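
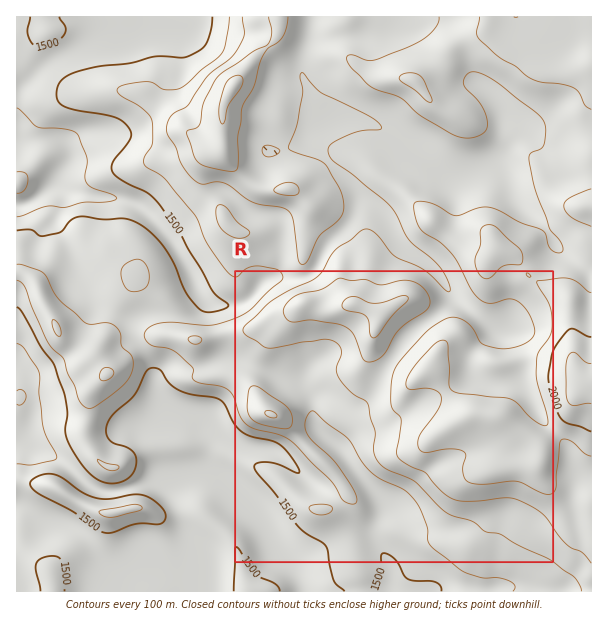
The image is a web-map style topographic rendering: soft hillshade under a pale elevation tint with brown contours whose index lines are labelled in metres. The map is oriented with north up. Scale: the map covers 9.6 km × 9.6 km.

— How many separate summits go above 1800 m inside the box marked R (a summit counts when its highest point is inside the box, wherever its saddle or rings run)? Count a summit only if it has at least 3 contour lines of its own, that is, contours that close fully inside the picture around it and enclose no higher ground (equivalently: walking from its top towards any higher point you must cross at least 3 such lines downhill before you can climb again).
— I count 0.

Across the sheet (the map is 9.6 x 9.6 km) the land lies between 1310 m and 2130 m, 1670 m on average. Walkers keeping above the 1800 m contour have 23.1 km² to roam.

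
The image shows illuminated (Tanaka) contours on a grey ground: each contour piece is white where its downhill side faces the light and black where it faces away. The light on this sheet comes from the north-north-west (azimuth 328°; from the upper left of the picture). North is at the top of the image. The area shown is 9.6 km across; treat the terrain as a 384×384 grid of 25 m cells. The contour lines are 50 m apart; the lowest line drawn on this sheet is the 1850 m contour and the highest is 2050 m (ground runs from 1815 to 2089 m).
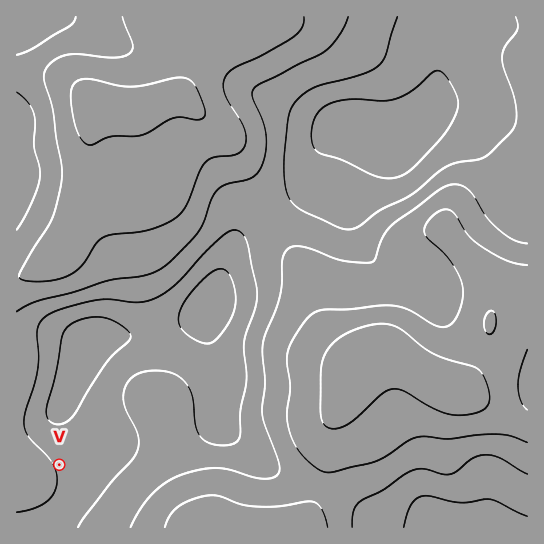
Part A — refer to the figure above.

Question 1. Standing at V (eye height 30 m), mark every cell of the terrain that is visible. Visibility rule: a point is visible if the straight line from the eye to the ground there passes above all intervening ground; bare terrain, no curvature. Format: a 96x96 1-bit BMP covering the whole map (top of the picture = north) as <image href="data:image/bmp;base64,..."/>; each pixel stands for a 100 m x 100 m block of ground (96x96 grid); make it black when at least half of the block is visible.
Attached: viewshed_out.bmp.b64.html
<image width="96" height="96" href="data:image/bmp;base64,Qk2+BAAAAAAAAD4AAAAoAAAAYAAAAGAAAAABAAEAAAAAAIAEAAATCwAAEwsAAAIAAAAAAAAA////AAAAAAAP////AAAAAAAAAAAH////gAAAAAAAAAAD////gAAAAAAAAAAD////wAAAAAAAAAAD////4AAAAAAAAAAH////8AAAAAAAAAAP////8AAAAAAAAAAf////+AAAAAAAAAA/////+AAAAAAAAAB/////+AADgAAAAAD/////+AAPwAAAAAD/////+AA/wAAAAAD////+AAB/wAAAAAD////8AAD/wAAAAAD////8AAH/gAAAAAD////4AAH/wAAAAAD////4AAP/wAAAAAD////4AAP/wAAAAAD////4AAf/wAAAAAD////wAAf/4AAAAAD////wAAf/4AAAAAD////wAA//8AAAAAD////gAA//8AAAAAD////gAAf/+AAAAAD////AAAf/+AAAAAD///+AAAf/+AAAAAD///8AAAf//AAAAAD///4AAAf//AAAAAD///gAAAf//AAAAAD///AAAAf//gAAAAD///AAAAf//gAAAAD//+AAAAf//gAAAAD//+AAAAf//gAAAAD///AAAAf//gAAAAD///gAAAf//AAAAAD///wAAAf/+AAAAAD///8AAAf/gAAAAAD///+AAAP/AAAAAAD////gAAP/AAAAAAD////wAAP+AAAAAAD////4AAH+AAAAAAD////8AAH8AAAAAAD////+AAH8AAAAAAD////+AAH8AAAAAAD/////AAH8AAAAAAD/////gAP8AAAAAAD/////wAP8AAAAAAA/////4Af4AAAAAAAP////8A/4AAAAAAAD/////B/4AAAAAAAA///////wAAAAAAAAD//////gAAAAAAAAA//////gAAAAAAAAA//////AAAAAAAAAA//////AAAAAAAAAA/////+AAAAAAAAAA///w/+AAAAAAAAAA///gf8AAAAAAAAAB///Af8AAAAAAAAAB///AP4AAAAAAAAAB//+AP4AAAAAAAAAB//+AP4AAAAAAAAAAAH8AP4AAAAAAAAAAAAAAPwAAAAAAAAAAAAAAPwAAAAAAAAAAAAAAPwAAAAAAAAAAAAAAfwAAAAAAAAAAAAAAfgAAAAAAAAAAAAAAfgAAAAAAAAAAAAAA/AAAAAAAAAAAAAAA+AAAAAAAAAAAAAAA8AAAAAAAAAAAAAAB4AAAAAAAAAAAAAABwAAAAAAAAAAAAAABgAAAAAAAAAAA/wAAAAAAAAAAAAAA/8AAAAAAAAAAAAAA/+AAAAAAAAAAAAAAYAAAAAAAAAAAAAAAAAAAAAAAAAAAAAAAAAAAAAAAAAAAAAAAAAAAAAAAAAAAAAAAAAAAAAAAAAAAAAAAAAAAAAAAAAAAAAAAAAAAAAAAAAAAAAAAAAAAAAAAAAAAAAAAAAAAAAAAAAAAAAAAAAAAAAAAAAAAAAAAAAAAAAAAAAAAAAAAAAAAAAAAAAAAAAAAAAAAAAAAAAAAAAAAAAAAAAAAAAAAAAAAAAAAAAAAAAAAAAAAAAAAAAAAAAAAAAAAAAAAAAAAAAAAAAAAAAAAAAAAAAAAAA="/>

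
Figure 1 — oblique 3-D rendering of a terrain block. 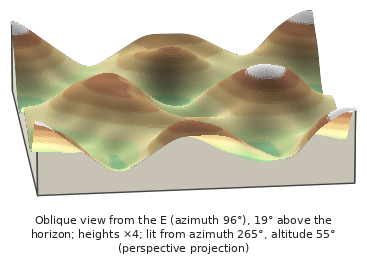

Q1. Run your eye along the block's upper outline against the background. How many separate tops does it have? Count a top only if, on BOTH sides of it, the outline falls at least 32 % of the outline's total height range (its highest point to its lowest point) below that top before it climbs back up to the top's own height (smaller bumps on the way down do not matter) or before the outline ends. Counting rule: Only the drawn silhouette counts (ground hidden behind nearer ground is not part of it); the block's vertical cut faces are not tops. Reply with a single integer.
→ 1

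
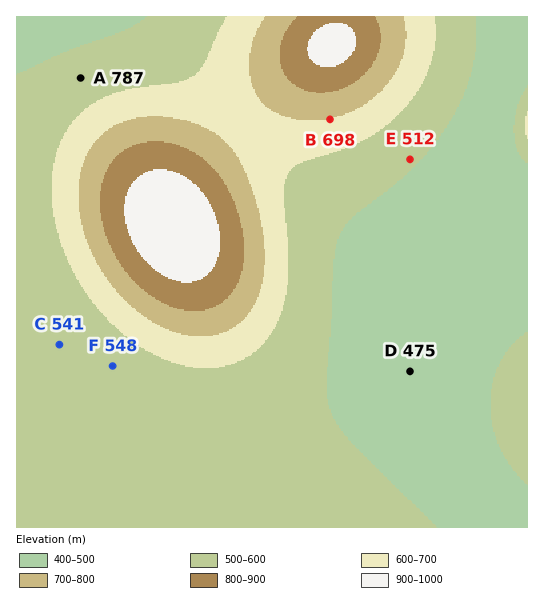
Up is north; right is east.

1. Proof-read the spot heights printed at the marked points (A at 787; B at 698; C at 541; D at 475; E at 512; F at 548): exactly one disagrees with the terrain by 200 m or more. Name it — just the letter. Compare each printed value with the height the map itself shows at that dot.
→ A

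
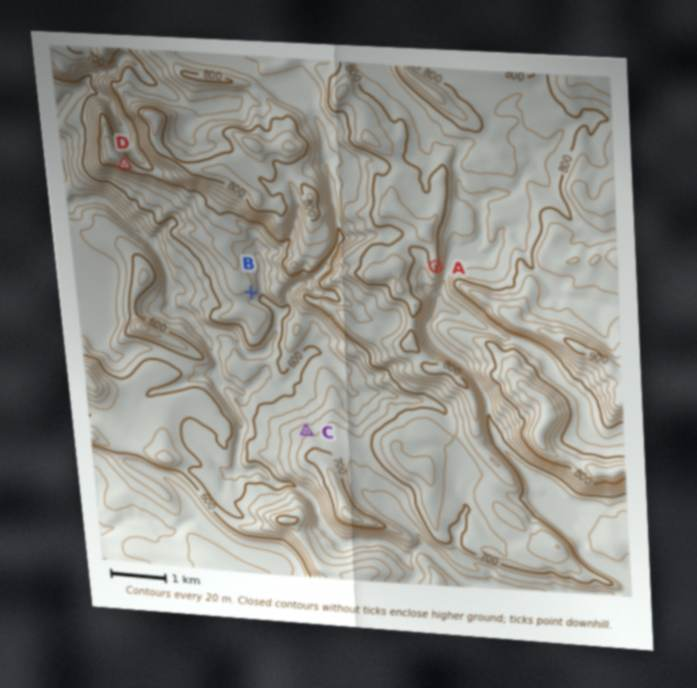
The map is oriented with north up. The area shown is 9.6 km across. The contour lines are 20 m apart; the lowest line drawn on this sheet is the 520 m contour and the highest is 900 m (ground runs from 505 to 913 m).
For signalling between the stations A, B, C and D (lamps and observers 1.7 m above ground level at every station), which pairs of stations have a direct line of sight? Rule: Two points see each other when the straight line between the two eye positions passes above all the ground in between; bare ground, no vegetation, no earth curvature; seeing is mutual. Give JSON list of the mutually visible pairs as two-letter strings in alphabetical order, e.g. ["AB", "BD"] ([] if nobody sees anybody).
["BC", "CD"]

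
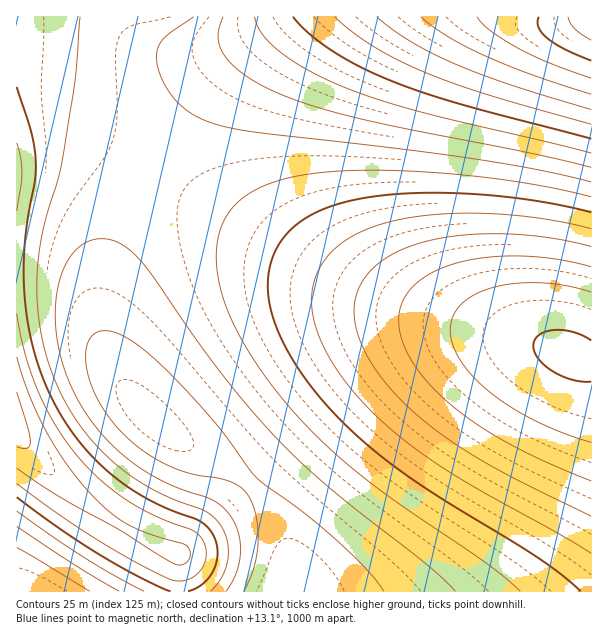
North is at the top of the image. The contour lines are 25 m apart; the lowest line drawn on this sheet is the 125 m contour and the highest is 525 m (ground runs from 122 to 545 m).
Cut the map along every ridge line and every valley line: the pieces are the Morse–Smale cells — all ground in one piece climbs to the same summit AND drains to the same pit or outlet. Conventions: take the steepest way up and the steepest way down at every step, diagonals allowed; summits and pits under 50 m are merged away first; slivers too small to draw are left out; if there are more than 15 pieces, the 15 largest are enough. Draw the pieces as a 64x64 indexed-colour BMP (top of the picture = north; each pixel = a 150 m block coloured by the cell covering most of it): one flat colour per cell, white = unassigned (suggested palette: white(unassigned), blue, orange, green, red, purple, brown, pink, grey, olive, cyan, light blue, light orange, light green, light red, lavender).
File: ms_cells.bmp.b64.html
<image width="64" height="64" href="data:image/bmp;base64,Qk12CAAAAAAAAHYAAAAoAAAAQAAAAEAAAAABAAQAAAAAAAAIAAATCwAAEwsAABAAAAAAAAAA////ALR3HwAOf/8ALKAsACgn1gC9Z5QAS1aMAMJ34wB/f38AIr28AM++FwDox64AeLv/AIrfmACWmP8A1bDFAAVVVVVVVVVVVTMzMzMzMxERERERERERERERERERERERVVVVVVVVVVVVMzMzMzMzERERERERERERERERERERERFVVVVVVVVVVVUzMzMzMzMREREREREREREREREREREREVVVVVVVVVVVVTMzMzMzMxERERERERERERERERERERERVVVVVVVVVVVTMzMzMzMzERERERERERERERERERERERFVVVVVVVVVUzMzMzMzMzMREREREREREREREREREREREVVVVVVVVVMzMzMzMzMzMxERERERERERERERERERERERVVVVVVVTMzMzMzMzMzMxERERERERERERERERERERERFVVVVVVTMzMzMzMzMzMzEREREREREREREREREREREREVVVVVUzMzMzMzMzMzMzERERERERERERERERERERERERVVVVUzMzMzMzMzMzMzERERERERERERERERERERERERFVVVUzMzMzMzMzMzMzEREREREREREREREREREREREREVVVUzMzMzMzMzMzMzERERERERERERERERERERERERERVVUzMzMzMzMzMzMzERERERERERERERERERERERERERFVUzMzMzMzMzMzMzEREREREREREREREREREREREREREVUzMzMzMzMzMzMxERERERERERERERERERERERERERERUzMzMzMzMzMzMREREREREREREREREREREREREREREREzMzMzMzMzMzERERERERERERERERERERERERERERERETMzMzMzMzMzERERERERERERERERERERERERERERERERMzMzMzMzMzEREREREREREREREREREREREREREREREREzMzMzMzMzERERERERERERERERERERERERERERERERETMzMzMzMzERERERERERERERERERERERERERERERERERMzMzMzMzEREREREREREREREREREREREREREREREREREzMzMzMzMRERERERERERERERERERERERERERERERERETMzMzMzMRERERERERERERERERERERERERERERERERERMzMzMzMxEREREREREREREREREREREREREREREREREREzMzMzMxERERERERERERERERERERERERERERERERESIjMzMzMzERERERERERERERERERERERERERERERERIiIiMzMzMzMREREREREREREREREREREREREREREREiIiIiIzMzMzMREREREREREREREREREREREREREREiIiIiIiIjMzMzMxEREREREREREREREREREREREREiIiIiIiIiIiMzMzMzERERERERERERERERERERERESIiIiIiIiIiIiIzMzMzMRERERERERERERERERERERIiIiIiIiIiIiIiIjMzMzMxERERERERERERERERERESIiIiIiIiIiIiIiIiMzMzMzMREREREREREREREREREiIiIiIiIiIiIiIiIiIzMzMzMxERERERERERERERERIiIiIiIiIiIiIiIiIiIjMzMzMzERERERERERERERESIiIiIiIiIiIiIiIiIiIiMzMzMzMREREREREREREREiIiIiIiIiIiIiIiIiIiIiIzMzMzMzERERERERERERIiIiIiIiIiIiIiIiIiIiIiIjMzMzMzMRERERERERESIiIiIiIiIiIiIiIiIiIiIiIiMzMzMzMxEREREREREiIiIiIiIiIiIiIiIiIiIiIiIiIzMzMzMzMREREREREiIiIiIiIiIiIiIiIiIiIiIiIiIjMzMzMzMxERERERIiIiIiIiIiIiIiIiIiIiIiIiIiIiMzMzMzMzMRERESIiIiIiIiIiIiIiIiIiIiIiIiIiIiIzMzMzMzMxERESIiIiIiIiIiIiIiIiIiIiIiIiIiIiIjMzMzMzMzMREiIiIiIiIiIiIiIiIiIiIiIiIiIiIiIiMzMzMzMzMxIiIiIiIiIiIiIiIiIiIiIiIiIiIiIiIiIzMzMzMzMzQiIiIiIiIiIiIiIiIiIiIiIiIiIiIiIiIjMzMzMzM0RCIiIiIiIiIiIiIiIiIiIiIiIiIiIiIiIiMzMzMzNEREQiIiIiIiIiIiIiIiIiIiIiIiIiIiIiIiJDMzM0REREREIiIiIiIiIiIiIiIiIiIiIiIiIiIiIiIkREREREREREQiIiIiIiIiIiIiIiIiIiIiIiIiIiIiIiREREREREREREIiIiIiIiIiIiIiIiIiIiIiIiIiIiIiJERERERERERERCIiIiIiIiIiIiIiIiIiIiIiIiIiIiIkREREREREREREQiIiIiIiIiIiIiIiIiIiIiIiIiIiIiRERERERERERERCIiIiIiIiIiIiIiIiIiIiIiIiIiIiJEREREREREREREQiIiIiIiIiIiIiIiIiIiIiIiIiIiIkREREREREREREREIiIiIiIiIiIiIiIiIiIiIiIiIiIiRERERERERERERERCIiIiIiIiIiIiIiIiIiIiIiIiIiJEREREREREREREREQiIiIiIiIiIiIiIiIiIiIiIiIiIkREREREREREREREREQiIiIiIiIiIiIiIiIiIiIiIiIiREREREREREREREREREIiIiIiIiIiIiIiIiIiIiIiIiJERERERERERERERERERCIiIiIiIiIiIiIiIiIiIiIiIkRERERERERERERERERERCIiIiIiIiIiIiIiIiIiIiIi"/>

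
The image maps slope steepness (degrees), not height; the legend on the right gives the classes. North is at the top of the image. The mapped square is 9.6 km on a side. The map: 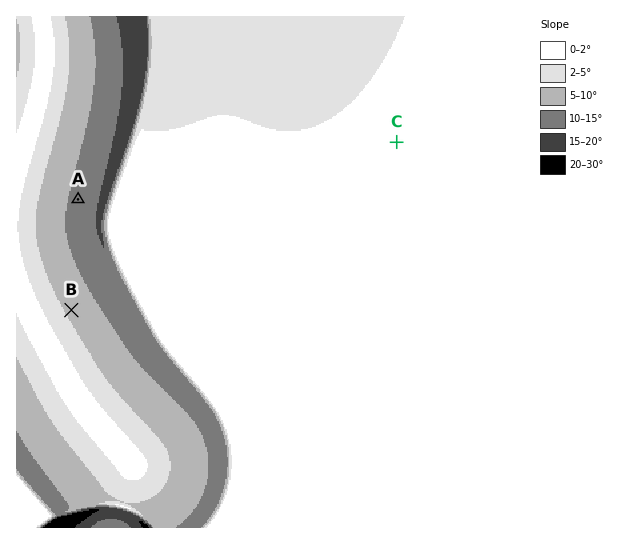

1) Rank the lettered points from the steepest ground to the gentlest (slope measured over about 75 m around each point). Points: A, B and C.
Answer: A B C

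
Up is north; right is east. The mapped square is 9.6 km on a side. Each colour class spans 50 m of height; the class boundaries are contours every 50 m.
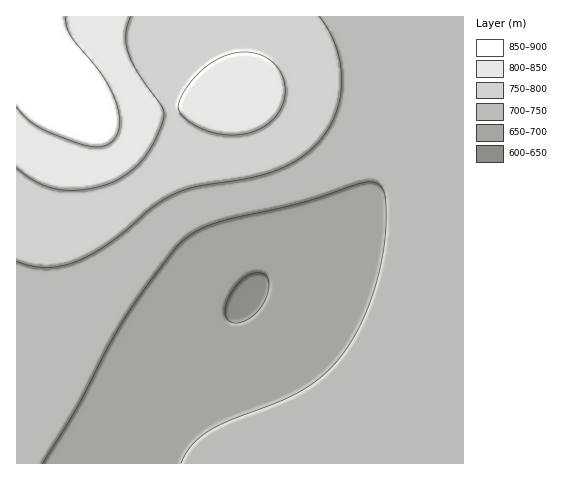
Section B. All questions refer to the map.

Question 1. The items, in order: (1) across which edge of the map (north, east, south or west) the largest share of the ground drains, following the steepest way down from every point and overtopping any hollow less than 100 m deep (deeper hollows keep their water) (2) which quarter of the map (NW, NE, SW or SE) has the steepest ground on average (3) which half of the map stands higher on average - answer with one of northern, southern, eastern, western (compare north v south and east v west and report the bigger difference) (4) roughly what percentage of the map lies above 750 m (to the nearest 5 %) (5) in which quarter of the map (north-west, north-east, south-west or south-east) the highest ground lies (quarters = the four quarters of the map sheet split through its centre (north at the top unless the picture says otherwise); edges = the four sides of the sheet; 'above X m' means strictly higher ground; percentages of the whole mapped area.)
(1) The largest share of the runoff leaves by the southern edge.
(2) Slopes are steepest in the north-west quarter.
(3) On average the northern half of the map is the higher ground.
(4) Ground above 750 m makes up about 30 % of the sheet.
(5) The highest ground is in the north-west quarter.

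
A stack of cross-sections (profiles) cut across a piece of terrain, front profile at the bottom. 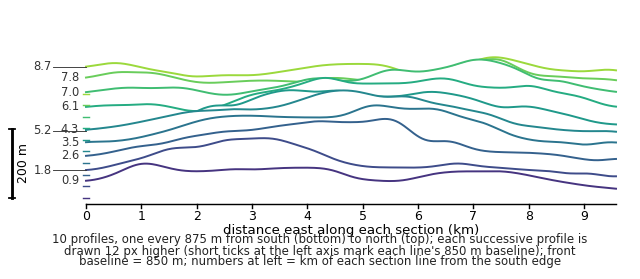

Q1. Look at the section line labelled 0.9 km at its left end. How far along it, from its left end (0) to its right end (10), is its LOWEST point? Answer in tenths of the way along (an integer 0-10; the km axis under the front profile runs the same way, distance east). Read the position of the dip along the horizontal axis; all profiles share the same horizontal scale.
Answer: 10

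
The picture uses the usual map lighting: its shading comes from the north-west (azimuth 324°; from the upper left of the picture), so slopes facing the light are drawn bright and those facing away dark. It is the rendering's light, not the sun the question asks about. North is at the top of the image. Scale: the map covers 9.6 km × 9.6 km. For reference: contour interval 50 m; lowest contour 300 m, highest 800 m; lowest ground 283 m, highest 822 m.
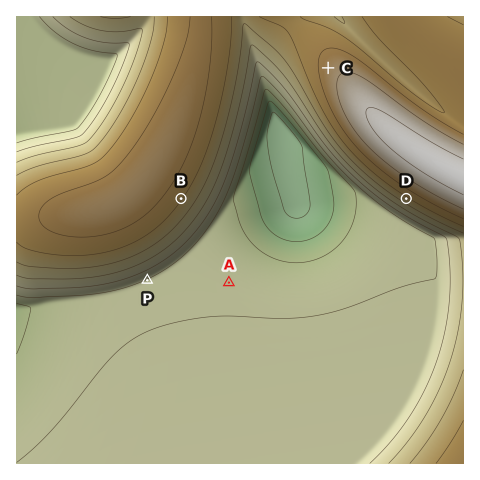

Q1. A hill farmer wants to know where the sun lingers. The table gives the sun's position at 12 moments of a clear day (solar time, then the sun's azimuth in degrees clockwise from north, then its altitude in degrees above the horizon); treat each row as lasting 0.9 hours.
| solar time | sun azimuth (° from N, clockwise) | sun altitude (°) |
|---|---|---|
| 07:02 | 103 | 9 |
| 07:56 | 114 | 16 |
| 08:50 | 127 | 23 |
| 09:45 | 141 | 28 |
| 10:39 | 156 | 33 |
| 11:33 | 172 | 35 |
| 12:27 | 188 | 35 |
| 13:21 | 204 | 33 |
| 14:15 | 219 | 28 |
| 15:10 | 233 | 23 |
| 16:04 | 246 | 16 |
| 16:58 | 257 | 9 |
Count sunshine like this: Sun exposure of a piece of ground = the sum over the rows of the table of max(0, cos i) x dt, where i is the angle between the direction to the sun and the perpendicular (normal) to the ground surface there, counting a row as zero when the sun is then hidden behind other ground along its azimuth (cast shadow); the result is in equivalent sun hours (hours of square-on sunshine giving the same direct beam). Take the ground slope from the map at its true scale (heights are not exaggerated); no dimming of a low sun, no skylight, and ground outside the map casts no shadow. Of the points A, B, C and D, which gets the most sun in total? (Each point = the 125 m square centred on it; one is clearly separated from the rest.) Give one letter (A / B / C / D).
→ D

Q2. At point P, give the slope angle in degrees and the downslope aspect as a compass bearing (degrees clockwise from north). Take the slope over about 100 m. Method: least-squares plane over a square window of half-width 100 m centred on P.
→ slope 7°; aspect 154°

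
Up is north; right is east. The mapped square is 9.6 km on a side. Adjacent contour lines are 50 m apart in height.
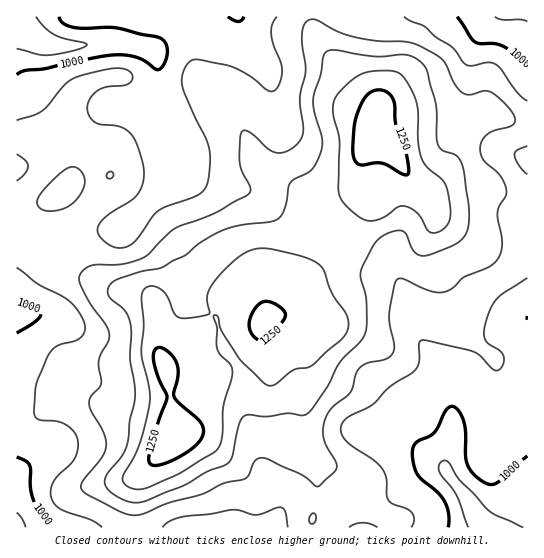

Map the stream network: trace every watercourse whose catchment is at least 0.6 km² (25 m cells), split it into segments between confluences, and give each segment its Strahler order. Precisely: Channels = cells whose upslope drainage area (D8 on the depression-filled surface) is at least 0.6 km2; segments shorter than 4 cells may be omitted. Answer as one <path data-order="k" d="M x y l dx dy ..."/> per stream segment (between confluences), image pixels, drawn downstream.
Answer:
<path data-order="1" d="M85 527l-68 0"/><path data-order="1" d="M179 527l50 0"/><path data-order="1" d="M355 527l7 0"/><path data-order="2" d="M282 506l-1 5-4 7-2 7-1 2-1 0"/><path data-order="1" d="M527 483l0 44"/><path data-order="3" d="M451 477l2 4 6 6 0 2 8 9 10 19 9 10 3 0"/><path data-order="2" d="M267 473l14 13 1 3 0 17"/><path data-order="1" d="M425 470l20 0 6 7"/><path data-order="2" d="M445 469l5 5"/><path data-order="3" d="M451 441l-1 8-1 1-2 8-1 1 0 10 4 4 0 1"/><path data-order="1" d="M79 435l-16 8-2 3-15 7-16 13-1 0-12 12 0 49"/><path data-order="2" d="M453 434l0 5-2 2"/><path data-order="1" d="M361 430l5 0 1 1 6 0 1 2 12 1 1 1 8 0 2 2 4 0 8 5 17 16 12 5 7 6"/><path data-order="1" d="M414 430l3 5 26 27 2 7"/><path data-order="1" d="M454 430l0 3-1 1"/><path data-order="1" d="M289 427l-22 23 0 23"/><path data-order="1" d="M453 390l0 44"/><path data-order="1" d="M99 385l-14-6-62-61-6 0"/><path data-order="1" d="M17 371l0-53"/><path data-order="1" d="M81 330l-6-3-8-6-13-6-28 0"/><path data-order="2" d="M410 323l5 11 26 25 8 14 0 6 1 2 0 30 1 2 0 28"/><path data-order="1" d="M218 322l0 5 1 2 0 5 2 1 1 10 9 12 0 1 6 5 4 8 0 4 1 2 0 28 1 1 0 4 10 23 1 9 1 1 0 6 3 6 0 4 4 8 5 6"/><path data-order="2" d="M26 315l-9 0 0 2"/><path data-order="1" d="M35 314l-8 0-1 1"/><path data-order="1" d="M505 311l12 2 1 1 7 0 2 1"/><path data-order="1" d="M527 306l0 9"/><path data-order="1" d="M182 290l0-5-1-2 0-25-40-40 0-8"/><path data-order="1" d="M74 239l12-5 21 0 2-1 6 0 2-2 2 0 22-21"/><path data-order="1" d="M323 231l-18 0-4-2-6-2-4-2-28-28-5-3-7-1-9-4-4 0-1-2-27 0-5-2-4-3-18-17 0-6-1-1 0-5-1-2"/><path data-order="1" d="M515 219l4 3 8 0 0 4"/><path data-order="2" d="M141 210l32-32 5-8 0-3 1-1 0-19"/><path data-order="1" d="M397 203l2 4 0 30-2 4 0 4-2 1 0 27 6 9 0 3 4 8 0 5 1 1 0 12 1 2 0 5 3 5"/><path data-order="1" d="M197 199l-16-16 0-32"/><path data-order="2" d="M181 151l0-2-2-2"/><path data-order="1" d="M510 151l3 0 10 6 4 0 0 2"/><path data-order="3" d="M179 147l-10-21-8-9-4-7 0-3-2-1 0-8"/><path data-order="1" d="M286 135l0-8-1-1 0-3"/><path data-order="1" d="M293 131l-8-8"/><path data-order="1" d="M455 129l3-11 1-1 0-4 4-10 0-4 2-1 0-25 1-2 0-4 3-5 0-3 12-24 17-18"/><path data-order="2" d="M285 123l-11-26-1-14-3-6-3-4-18-19-2-4"/><path data-order="1" d="M106 114l5-5 34 0 9-8 1-3"/><path data-order="3" d="M155 98l0-5 2-2 0-34-7-8-8-2-1-1-4 0-2-1-5 0-1-2-7 0-1-1-20 0-2 1-9 0-1 2-35 1-1-1-4 0-10-4-12-8-10-6"/><path data-order="1" d="M17 74l0-47"/><path data-order="1" d="M263 66l-16-16"/><path data-order="1" d="M527 58l0-41"/><path data-order="2" d="M247 50l-2-5 0-6-2-1-1-12-3-5 0-3-2-1"/><path data-order="1" d="M354 17l144 0"/><path data-order="2" d="M498 17l9 0"/>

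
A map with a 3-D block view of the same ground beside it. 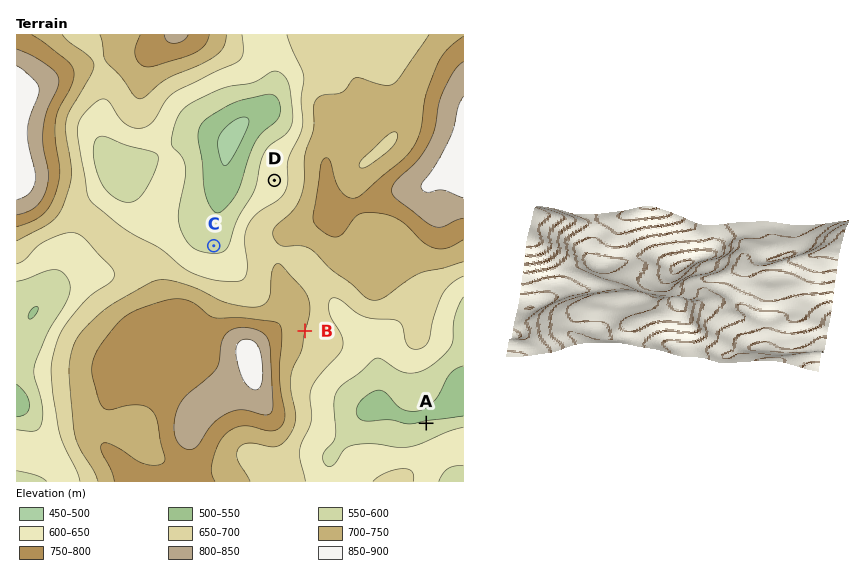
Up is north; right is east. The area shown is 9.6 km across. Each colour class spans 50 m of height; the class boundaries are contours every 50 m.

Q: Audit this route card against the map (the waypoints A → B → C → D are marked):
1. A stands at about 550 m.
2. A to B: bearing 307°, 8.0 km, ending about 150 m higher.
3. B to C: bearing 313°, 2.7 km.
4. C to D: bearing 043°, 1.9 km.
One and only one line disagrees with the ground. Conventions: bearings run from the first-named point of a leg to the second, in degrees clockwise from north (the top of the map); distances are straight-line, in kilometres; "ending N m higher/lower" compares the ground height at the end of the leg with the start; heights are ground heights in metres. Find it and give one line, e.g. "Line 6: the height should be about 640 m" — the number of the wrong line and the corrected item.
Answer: Line 2: the distance should be 3.3 km.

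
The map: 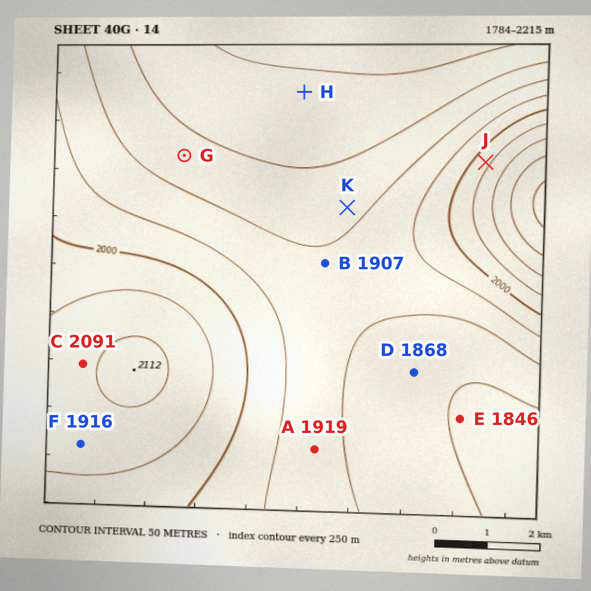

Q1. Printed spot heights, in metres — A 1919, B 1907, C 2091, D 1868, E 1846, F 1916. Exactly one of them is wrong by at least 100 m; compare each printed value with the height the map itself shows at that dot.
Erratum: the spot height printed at F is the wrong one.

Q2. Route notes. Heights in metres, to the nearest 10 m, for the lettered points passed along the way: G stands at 1870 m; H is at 1810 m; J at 2040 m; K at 1890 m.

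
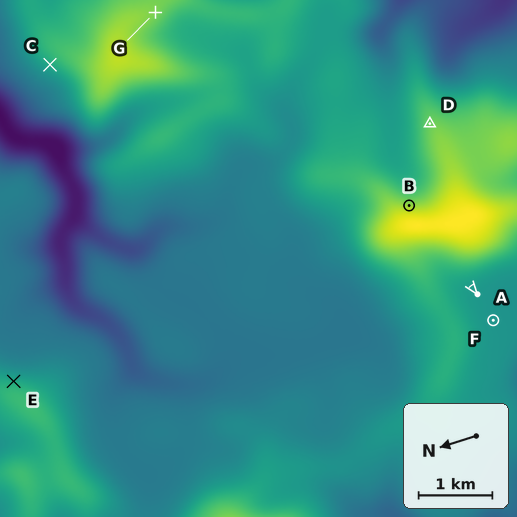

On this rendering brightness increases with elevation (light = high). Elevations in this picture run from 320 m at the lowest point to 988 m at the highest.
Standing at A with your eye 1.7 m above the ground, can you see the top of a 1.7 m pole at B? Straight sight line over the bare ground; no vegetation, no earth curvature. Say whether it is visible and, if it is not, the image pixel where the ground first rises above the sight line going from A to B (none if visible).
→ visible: false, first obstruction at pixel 463 276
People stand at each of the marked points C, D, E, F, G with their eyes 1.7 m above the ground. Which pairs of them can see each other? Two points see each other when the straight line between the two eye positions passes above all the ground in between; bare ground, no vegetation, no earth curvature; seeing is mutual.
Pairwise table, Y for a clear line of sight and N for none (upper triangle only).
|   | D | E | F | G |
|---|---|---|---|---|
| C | N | Y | N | N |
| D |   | Y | N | Y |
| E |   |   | N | N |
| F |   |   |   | N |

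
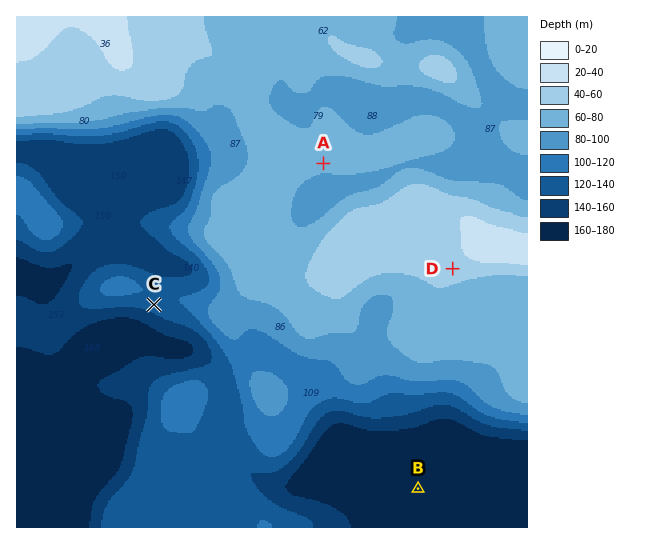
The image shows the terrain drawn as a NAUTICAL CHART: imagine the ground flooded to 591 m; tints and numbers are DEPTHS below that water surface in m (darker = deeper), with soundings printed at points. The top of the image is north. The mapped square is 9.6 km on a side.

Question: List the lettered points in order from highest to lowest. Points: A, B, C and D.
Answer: D A C B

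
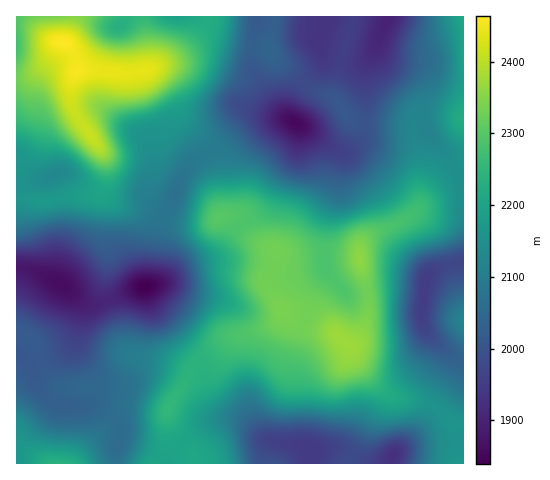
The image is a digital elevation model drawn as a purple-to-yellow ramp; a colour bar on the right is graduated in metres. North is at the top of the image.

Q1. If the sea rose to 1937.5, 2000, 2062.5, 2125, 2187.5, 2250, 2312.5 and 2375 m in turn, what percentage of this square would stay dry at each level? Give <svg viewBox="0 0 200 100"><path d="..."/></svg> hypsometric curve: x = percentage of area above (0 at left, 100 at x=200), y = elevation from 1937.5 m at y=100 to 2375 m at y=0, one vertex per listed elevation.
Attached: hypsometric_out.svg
<svg viewBox="0 0 200 100"><path d="M186 100l-26-14-28-15-29-14-30-14-25-14-22-15-17-14"/></svg>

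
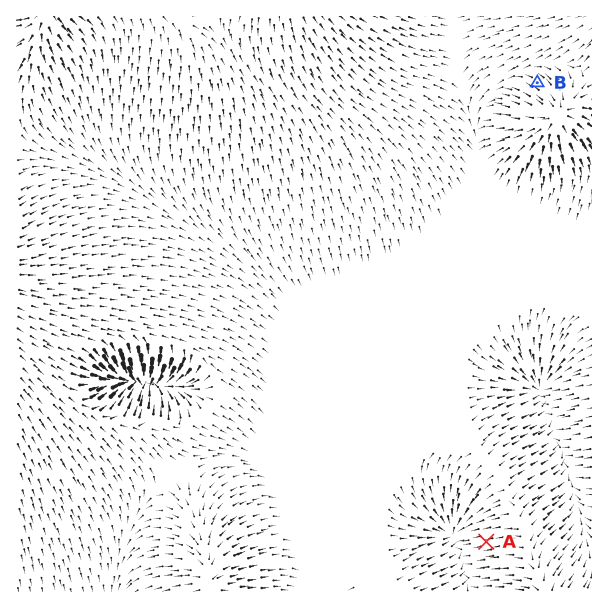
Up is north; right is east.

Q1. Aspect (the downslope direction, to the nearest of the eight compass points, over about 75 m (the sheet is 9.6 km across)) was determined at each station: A W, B NW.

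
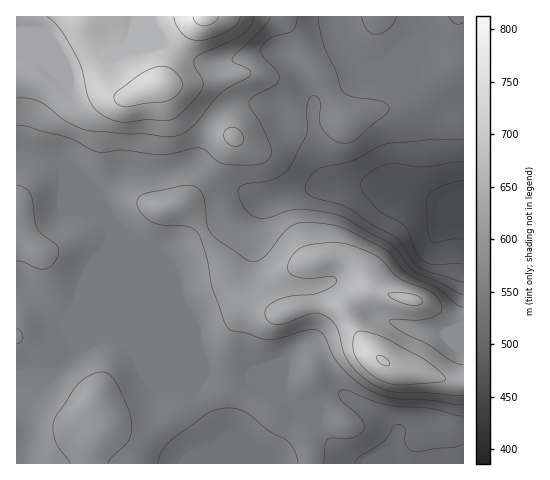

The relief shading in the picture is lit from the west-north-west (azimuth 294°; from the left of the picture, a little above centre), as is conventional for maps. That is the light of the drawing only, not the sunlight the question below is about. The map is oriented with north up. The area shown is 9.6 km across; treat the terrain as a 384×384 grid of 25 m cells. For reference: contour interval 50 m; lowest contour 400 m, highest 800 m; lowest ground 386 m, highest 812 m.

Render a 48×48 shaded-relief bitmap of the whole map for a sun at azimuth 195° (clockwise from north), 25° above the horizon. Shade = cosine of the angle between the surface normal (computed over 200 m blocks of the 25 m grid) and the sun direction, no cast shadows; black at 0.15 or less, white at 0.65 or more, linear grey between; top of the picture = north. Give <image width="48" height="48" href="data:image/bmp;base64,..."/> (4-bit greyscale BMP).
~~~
<image width="48" height="48" href="data:image/bmp;base64,Qk32BAAAAAAAAHYAAAAoAAAAMAAAADAAAAABAAQAAAAAAIAEAAATCwAAEwsAABAAAAAAAAAAAAAAABEREQAiIiIAMzMzAERERABVVVUAZmZmAHd3dwCIiIgAmZmZAKqqqgC7u7sAzMzMAN3d3QDu7u4A////AImZmZmZmZiImYiIiIiJmZiImaqYiZmZmZmZmZmZmZiJmZiIiIiZqZiImqqZmZmZmZmZmZmZmYiJmZmYiImqqYiJq7qZmIiZmZmZmZmZmIiImZmZmZqqmIiJqpmIiYmZqpmYiJmYiHeIiZmZmaqpiIiJiHeJqqqru4iIeImId3d4iImZqqmYiIiId2ebzczd3Yh3d4iId3d4iIiZmZiIiImYd4re////7nd3d3d3dneIiIiJmIiIiJmYib7////+7YiIh3ZmZneIiIiIiIiIiZmZrO//7t3LqoiIh2ZmZniIiIiIiIiIiJmZvf/tuqmXZpmZiHZmZ3iIiIiJmZmYiZmaze26h3ZlRKmYiId2d4iIiIiZmZqqmZiazMqHZVRERZmIiIiHeIiIiIiZmqq7upmau5dlRERFZ4h3iIiIiIiIiIiZmqu8y7qquoZDNFZniHd3iIiIiIiIiIiZmqu8zMu7uXVFZ4mZmGd4iIiIiIiIiImZmqqqq7vMuXZ4mru6l3eIiIiIiIiIiJmpmZmIiJqqmIirvMuoZXiZmIiIiIiIiJmpmYiHd3iId4qqqYdUM4mZmIiIiIiIiJmZmId4d3h3d4mYdTEAEpqqmIiIiIiIiJmZiHd4iZmYiIh2QgAAE6qqmYiIiIiIiZmZiHd4iaqqmYdlMQABNKqpmZiIiIiIiZmYh3d3iJmZmHZUIQEkVamYiJmIiIiImZmYd3d3d3d3d2UyESRWZph3d4iIiIiZqZmHd3d3d2ZmZUIQEkZ2Zod2Z3iIiJqrqqmHd3d3d2ZVQyABJGd3d4d2Z3eIiau7u6mHd3ZmZlVEMhEjRWd4iIh3d4iIiau7uqiHd2ZVVUMyIiNFZneIiId3iIiImamYiYh3dmZ2ZUMzM0Vmd3eIiHd4iIiImYdmZnd3d3iYdlVVVWZ3d3iZiGd4iIiJiHZVVWZ4iJqqmId3d3eIiJmqmWZ4iIiZmId3ZmeJmru7qZmZmZmZmqqqu2d4iJmqmZmZmIiau8u6qZmqqqqqq7u7u4iImaqqqqqqqpmrvLupmZqqu7u7u7u7u5mZqru7u7u7u7qru6mIiJmqu7u7u7qqu6qrvMy7vMu8y7uqqYd3eImaqqqruqqqqqq7zMy8zczMy7qph3ZmeIiZqZqqqqqqqqqrzLu83dzMu6qYdmZneIiZmImaqqmZmaq7uqq8zMzLuqqYdmZ3iIiIh3iJmZmZmLu7qZq7qqu7uqqZiIiJmYiId3eIiIiZmLu6mZqpiJmqqZmaqqqqqYiYh3d4iIiJmaqpiJmYd3iIiIiJmqqqmImYiIiIiIiJmZmIiJmId3d3ZmZ3iZmId4mYiIiIiIiJmYiIiJmId3ZmZmd4h3ZlZ4mHiIiIiIiIiYiIiamIiHd2Z4mqmHZmeJiHiIiIiIiIiIiImqmYiIiHiazMu6mImph3iImZiIiIiIiImqmZmIiImrzczLqruph4iJmZmIiIiJmZqqmZmIiJq7zMu7qrqYd4iJmZmIiImZmqqqmZiIiJqru7uqmqqYd4iJmZiIiJmQ=="/>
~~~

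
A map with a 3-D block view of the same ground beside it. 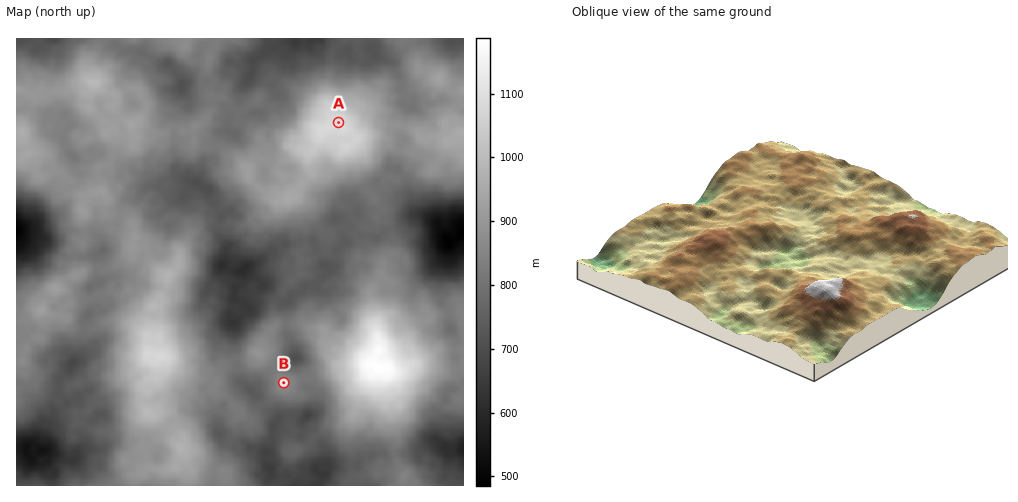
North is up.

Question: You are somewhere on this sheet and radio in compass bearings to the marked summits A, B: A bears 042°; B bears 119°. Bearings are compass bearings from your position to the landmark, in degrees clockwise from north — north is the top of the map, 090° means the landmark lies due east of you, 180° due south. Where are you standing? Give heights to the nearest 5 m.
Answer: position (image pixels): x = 164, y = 316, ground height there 965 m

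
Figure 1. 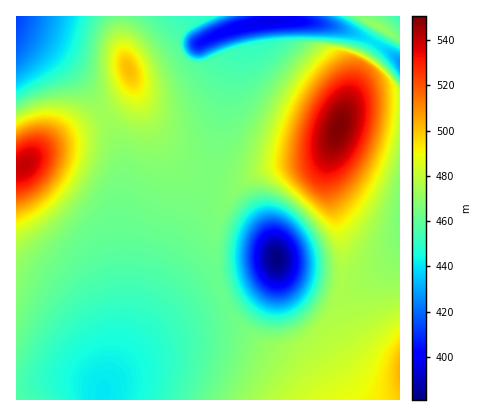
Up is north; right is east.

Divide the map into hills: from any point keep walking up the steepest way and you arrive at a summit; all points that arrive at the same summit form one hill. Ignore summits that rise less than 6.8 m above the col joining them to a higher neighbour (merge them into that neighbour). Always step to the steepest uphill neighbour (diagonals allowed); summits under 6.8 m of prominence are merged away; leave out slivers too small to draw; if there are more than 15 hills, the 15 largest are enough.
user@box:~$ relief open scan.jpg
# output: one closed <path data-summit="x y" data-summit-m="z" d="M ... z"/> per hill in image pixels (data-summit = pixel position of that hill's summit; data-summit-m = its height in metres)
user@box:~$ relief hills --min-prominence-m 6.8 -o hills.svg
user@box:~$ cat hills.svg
<path data-summit="338 128" data-summit-m="551" d="M304 21l-40 1-31 8 5 22-21 88-13 44-65 142-29 53 38-41 26-20 28-17 56-23 10-6 8-12 6 8 16 9 28 9 20 3 24-12 30-25 0-192-20-14-28-14-22-7z"/><path data-summit="24 164" data-summit-m="541" d="M16 33l0 355 8 1 30-8 24 0 18 5 6 5 14-33 6-38 0-26-4-40 0-36 5-34-2-30-12-32-30-44-27-26z"/><path data-summit="128 70" data-summit-m="502" d="M278 16l-262 0 0 16 40 23 31 33 22 34 11 28 3 16 0 18-5 34 0 36 4 40 0 26-4 30-10 30 31-54 65-142 13-44 21-88-5-22 23-7 22-2z"/><path data-summit="400 370" data-summit-m="503" d="M400 252l-30 25-24 12-20-3-28-9-16-9-6-8-1 4-17 14-64 27-32 22-50 49-9 14-1 10 298 0z"/><path data-summit="378 26" data-summit-m="471" d="M400 16l-120 0-1 4 33 2 28 6 36 15 24 17z"/>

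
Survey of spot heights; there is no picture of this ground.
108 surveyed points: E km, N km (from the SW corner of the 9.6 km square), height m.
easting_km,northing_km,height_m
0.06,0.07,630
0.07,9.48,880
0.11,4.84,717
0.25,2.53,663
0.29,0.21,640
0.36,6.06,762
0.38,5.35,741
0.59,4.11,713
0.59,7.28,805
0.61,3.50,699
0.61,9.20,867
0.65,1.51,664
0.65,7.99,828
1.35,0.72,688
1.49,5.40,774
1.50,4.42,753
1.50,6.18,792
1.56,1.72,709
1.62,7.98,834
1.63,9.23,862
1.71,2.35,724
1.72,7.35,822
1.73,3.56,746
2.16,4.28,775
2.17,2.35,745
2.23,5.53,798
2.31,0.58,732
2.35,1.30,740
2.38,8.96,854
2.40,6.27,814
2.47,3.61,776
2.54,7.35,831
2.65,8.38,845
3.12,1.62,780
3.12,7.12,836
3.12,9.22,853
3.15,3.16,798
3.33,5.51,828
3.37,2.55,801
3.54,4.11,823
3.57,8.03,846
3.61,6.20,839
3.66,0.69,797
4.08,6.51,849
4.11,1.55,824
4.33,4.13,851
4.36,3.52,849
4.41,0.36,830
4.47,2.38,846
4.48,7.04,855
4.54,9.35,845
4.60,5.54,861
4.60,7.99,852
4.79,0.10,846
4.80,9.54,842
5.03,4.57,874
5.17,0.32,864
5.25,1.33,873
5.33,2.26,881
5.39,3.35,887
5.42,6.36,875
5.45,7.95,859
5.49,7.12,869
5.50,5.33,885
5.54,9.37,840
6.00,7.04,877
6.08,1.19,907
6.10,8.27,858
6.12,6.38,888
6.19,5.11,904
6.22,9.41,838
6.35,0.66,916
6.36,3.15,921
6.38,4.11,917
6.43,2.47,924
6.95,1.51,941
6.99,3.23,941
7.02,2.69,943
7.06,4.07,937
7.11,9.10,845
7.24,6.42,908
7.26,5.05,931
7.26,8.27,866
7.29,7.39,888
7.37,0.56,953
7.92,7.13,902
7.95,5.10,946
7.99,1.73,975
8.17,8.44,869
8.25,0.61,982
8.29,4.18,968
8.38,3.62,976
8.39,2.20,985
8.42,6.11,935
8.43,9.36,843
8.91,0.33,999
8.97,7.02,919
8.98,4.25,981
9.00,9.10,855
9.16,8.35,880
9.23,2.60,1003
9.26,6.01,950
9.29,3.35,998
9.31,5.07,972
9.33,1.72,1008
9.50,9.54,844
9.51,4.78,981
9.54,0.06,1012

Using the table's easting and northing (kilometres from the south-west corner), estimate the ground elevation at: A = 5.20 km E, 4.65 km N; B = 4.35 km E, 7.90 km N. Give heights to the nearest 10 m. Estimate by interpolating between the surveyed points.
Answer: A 880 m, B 850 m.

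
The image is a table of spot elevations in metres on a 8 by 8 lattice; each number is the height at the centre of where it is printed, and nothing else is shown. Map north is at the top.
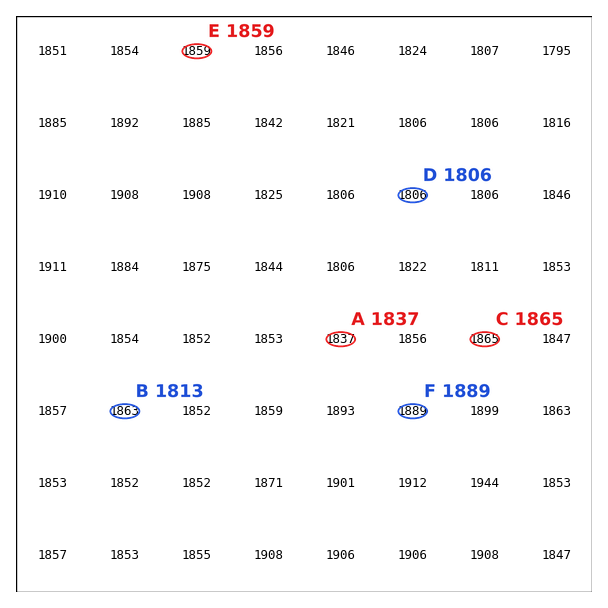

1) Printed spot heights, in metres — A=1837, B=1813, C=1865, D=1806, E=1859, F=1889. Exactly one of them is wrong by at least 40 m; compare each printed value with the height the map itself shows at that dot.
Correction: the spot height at B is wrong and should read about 1863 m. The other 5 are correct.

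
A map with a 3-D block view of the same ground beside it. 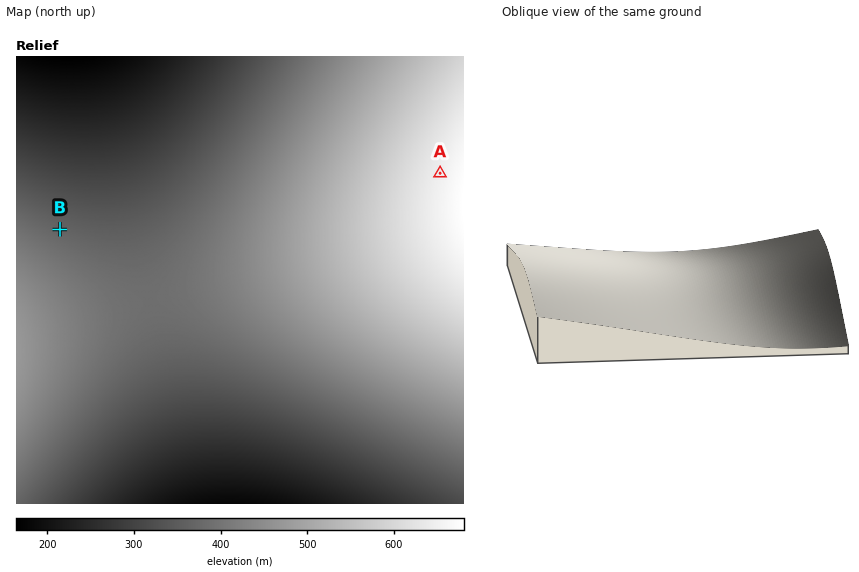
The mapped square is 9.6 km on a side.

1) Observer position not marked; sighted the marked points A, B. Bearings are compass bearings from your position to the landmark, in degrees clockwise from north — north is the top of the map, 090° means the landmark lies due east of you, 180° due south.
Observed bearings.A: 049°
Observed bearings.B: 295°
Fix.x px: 265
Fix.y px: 325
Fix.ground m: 430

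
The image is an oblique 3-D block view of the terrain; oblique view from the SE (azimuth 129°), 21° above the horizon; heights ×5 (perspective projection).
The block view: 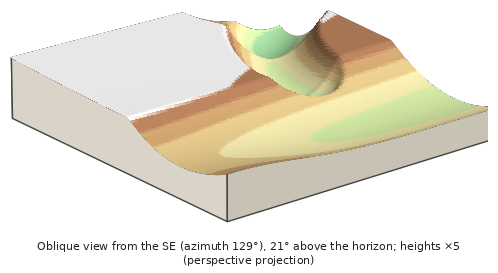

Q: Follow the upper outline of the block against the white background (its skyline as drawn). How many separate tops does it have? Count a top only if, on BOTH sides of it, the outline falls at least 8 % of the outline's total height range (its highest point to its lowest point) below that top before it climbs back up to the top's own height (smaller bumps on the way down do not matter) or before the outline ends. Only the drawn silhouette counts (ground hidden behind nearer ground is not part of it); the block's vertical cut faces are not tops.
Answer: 2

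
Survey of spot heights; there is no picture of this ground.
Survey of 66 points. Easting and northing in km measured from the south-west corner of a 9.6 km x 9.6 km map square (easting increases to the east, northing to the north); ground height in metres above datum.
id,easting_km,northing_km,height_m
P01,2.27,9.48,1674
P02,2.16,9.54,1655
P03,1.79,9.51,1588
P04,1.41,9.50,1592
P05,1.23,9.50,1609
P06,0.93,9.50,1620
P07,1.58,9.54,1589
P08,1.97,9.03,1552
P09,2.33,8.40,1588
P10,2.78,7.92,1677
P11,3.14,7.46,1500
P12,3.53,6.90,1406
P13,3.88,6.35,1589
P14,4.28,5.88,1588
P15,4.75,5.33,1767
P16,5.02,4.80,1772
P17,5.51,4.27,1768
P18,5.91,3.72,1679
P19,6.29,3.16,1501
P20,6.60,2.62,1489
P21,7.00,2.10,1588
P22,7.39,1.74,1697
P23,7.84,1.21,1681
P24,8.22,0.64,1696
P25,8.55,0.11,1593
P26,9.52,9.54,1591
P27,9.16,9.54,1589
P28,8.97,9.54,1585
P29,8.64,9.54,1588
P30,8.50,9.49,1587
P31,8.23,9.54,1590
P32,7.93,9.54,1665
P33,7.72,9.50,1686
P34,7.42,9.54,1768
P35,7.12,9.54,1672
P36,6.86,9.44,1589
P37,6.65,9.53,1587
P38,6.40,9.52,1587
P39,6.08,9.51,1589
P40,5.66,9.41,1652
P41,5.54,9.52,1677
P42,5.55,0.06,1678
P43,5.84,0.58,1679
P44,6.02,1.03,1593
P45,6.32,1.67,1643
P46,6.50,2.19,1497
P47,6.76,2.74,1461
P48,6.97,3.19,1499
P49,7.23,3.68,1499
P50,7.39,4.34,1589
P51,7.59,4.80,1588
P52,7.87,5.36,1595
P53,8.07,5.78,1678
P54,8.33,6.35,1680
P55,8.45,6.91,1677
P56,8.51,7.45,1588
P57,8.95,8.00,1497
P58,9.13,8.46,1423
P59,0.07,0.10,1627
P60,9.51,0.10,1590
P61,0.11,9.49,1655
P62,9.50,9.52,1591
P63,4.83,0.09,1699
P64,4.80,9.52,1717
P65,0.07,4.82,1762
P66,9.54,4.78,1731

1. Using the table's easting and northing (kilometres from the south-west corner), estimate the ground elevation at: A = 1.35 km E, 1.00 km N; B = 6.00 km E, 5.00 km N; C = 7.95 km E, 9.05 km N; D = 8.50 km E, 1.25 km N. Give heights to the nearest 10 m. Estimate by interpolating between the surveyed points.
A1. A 1590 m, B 1770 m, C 1590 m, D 1730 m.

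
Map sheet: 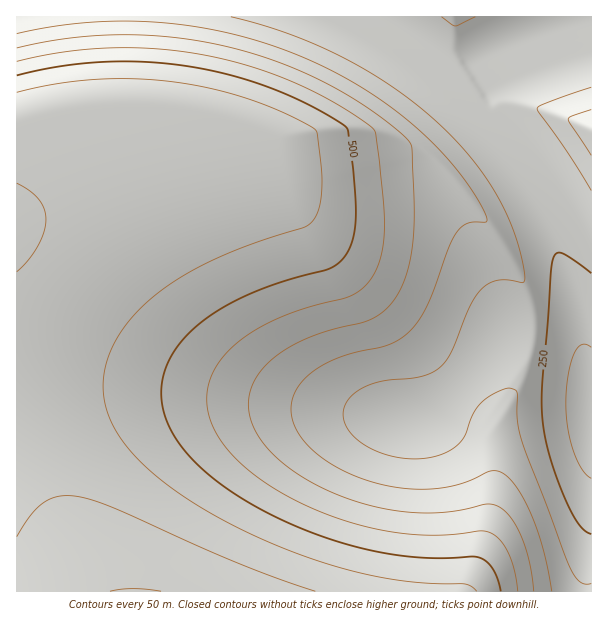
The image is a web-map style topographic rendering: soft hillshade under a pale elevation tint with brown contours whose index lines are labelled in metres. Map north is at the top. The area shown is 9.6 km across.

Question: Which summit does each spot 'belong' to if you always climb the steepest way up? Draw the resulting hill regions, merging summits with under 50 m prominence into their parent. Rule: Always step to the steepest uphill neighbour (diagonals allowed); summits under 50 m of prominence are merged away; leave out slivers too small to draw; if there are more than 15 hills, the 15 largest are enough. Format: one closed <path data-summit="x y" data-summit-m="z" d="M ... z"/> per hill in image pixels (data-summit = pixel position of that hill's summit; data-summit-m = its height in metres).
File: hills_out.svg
<path data-summit="135 591" data-summit-m="651" d="M387 16l-371 1 1 575 575-1 0-195-4-18-2-19-12-57-14-42-26-59-23-37 6-33-23-29-21-40-21 0-29-22z"/><path data-summit="591 129" data-summit-m="396" d="M591 19l-72 23-45 21 20 39 23 29-6 33 23 37 26 59 18 60 13 76z"/><path data-summit="455 17" data-summit-m="318" d="M587 16l-199 1 35 23 29 22 22 0 45-20 63-20 6-4z"/>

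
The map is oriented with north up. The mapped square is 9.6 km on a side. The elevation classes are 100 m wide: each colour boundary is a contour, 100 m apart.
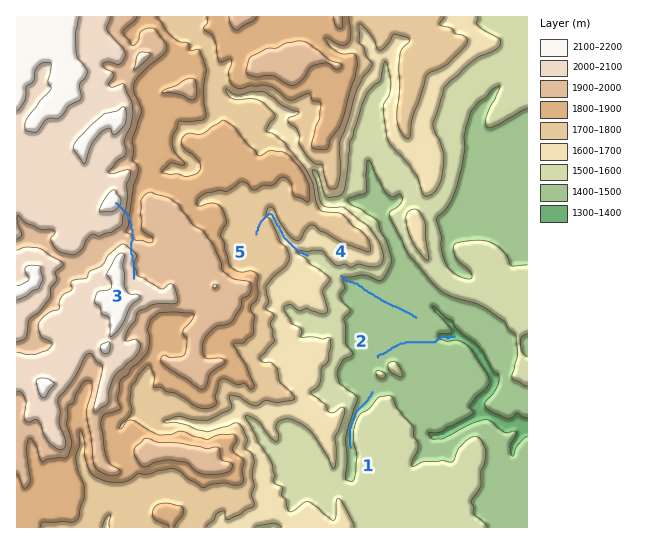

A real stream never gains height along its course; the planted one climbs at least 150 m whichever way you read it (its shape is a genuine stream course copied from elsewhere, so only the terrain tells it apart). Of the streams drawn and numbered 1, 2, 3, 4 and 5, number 3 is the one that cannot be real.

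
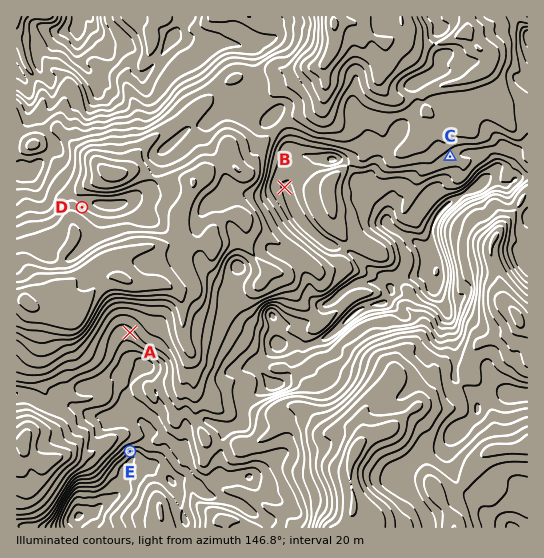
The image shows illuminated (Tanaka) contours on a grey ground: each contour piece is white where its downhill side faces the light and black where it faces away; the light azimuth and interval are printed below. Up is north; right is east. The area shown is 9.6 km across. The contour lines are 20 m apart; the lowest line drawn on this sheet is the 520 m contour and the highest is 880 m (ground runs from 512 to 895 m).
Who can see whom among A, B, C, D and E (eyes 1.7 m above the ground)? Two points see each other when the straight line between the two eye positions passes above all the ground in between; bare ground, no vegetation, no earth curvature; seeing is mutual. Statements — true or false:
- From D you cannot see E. false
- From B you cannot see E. false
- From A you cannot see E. true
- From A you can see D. true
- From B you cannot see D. true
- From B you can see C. false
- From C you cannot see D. true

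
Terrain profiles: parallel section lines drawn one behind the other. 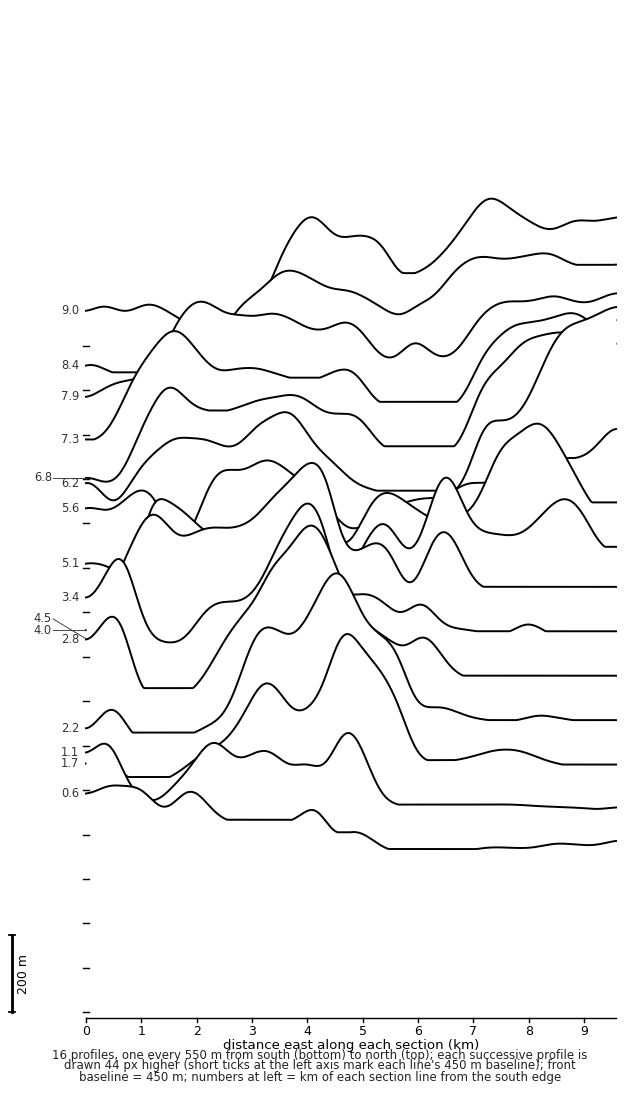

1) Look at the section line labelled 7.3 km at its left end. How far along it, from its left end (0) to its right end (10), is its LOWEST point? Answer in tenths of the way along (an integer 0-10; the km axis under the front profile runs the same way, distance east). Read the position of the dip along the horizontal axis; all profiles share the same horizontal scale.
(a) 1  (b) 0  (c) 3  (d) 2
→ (b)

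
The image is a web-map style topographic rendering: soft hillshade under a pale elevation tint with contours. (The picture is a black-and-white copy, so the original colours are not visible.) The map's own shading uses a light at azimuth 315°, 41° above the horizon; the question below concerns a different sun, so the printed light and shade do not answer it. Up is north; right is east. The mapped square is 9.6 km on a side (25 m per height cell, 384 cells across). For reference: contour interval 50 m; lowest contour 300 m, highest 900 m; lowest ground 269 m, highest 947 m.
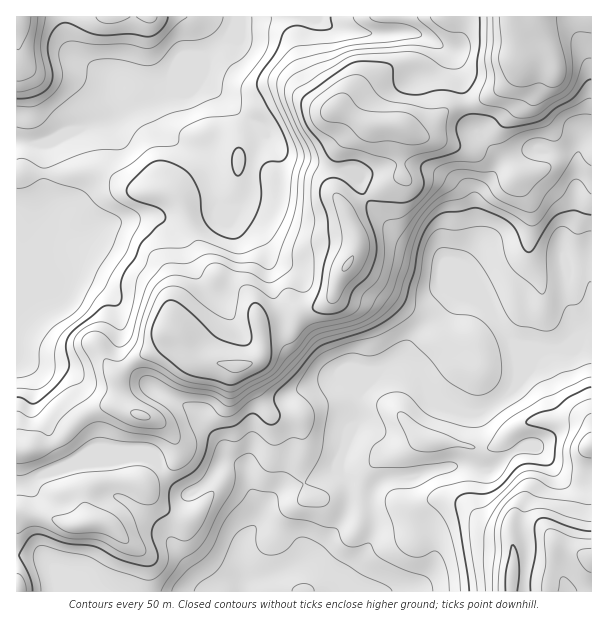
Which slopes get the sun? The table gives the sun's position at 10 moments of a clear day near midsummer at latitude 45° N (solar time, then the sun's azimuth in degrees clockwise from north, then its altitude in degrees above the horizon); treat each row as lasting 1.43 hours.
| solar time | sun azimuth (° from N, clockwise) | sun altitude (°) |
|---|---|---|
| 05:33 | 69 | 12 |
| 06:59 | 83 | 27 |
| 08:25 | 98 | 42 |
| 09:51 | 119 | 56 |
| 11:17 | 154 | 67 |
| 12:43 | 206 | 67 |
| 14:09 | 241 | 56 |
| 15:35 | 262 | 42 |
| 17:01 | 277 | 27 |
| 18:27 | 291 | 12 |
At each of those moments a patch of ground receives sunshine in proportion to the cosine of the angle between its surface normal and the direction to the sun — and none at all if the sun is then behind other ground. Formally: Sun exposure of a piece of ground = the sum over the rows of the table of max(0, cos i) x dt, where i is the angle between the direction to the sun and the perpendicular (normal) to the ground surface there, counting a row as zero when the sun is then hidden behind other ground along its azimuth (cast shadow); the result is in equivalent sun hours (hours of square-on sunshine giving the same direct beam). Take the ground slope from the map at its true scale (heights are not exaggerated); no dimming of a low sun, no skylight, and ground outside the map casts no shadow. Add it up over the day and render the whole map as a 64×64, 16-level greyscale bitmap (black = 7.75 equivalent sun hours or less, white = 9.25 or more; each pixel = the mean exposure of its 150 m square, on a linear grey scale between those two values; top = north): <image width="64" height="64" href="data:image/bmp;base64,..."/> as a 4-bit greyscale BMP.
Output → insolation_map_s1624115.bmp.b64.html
<image width="64" height="64" href="data:image/bmp;base64,Qk12CAAAAAAAAHYAAAAoAAAAQAAAAEAAAAABAAQAAAAAAAAIAAATCwAAEwsAABAAAAAAAAAAAAAAABEREQAiIiIAMzMzAERERABVVVUAZmZmAHd3dwCIiIgAmZmZAKqqqgC7u7sAzMzMAN3d3QDu7u4A////AIR4q7u7u7u6mZmauru6qqqqu7u7upmZmYh3ZJqom7u7Y3q7u7u7u7qZmZm7u7uqqqq7u7u7qZmZiHh0iqiau6pVm7u7u7qpqpmZmru7u7u6qru7u7qqmZmYeHR6qJu7qoeru7qZmHipiamaqru7u7u7u7u7uqqomZh4hXqoi7qqqZqqmJmImpd6qpmZq7u7u7u6q7uqq7mJmHmFeoiKupioaHVFZ4qoZ5u6mZmKu7u7u6qru6qruomYiYaKmIqoVKh3ZmZ4qoeJq7qZmZm6u7u6qqu7qqu7qZiIhYmoiFQzupmqqqqoeaq7upmZmbu7qqq7qruqq7upmIhkiqh0I0W7qpiIh2aKuquqqZmZu6qqqru6q6q7u7qZmFJZl0NWd5iZqpmGeKu6mIiqmaq7qau7uru7qru7uqmYUBeGVniJeJq7upmru7qIiZqpmru6mqqqq7upqZmqmHdQBIh2Z4mqqZmqqru7uYmaqqmau7uqqqqru6mIdnd2ZkAAeHZoqruph3iaqqqYqZmZqZq7u7u6qru7uqqoZmZ3cwA0Romrqqq6mYiIiHm6mZl4m6u7u7qruru7u7uqmaqpQRAUaKuYiZq7u7qpq6qpmZibqru7uquqq7u7qqq7u7uWQRZ4qrqqmaq7u7u6mrmYmaqqu7uqq7qqqqu6qqq7u7qYd2eamZq6mau7qpmbqYiaurq7u6mquqqqqru6qqqru7uYZFiHmqupqqmHZ6qImaqquru7qZq6qqqqqYd3eIirqqqFNYeKqqqpmHd5l3irqaqqurupmruqqqqGZniZhnmqq6l3d2mpm6mZqqdVirupmYq6q5iZmrupqXeJqqqXVGiZmYl3VZmYmqqXIDeJmZmJmIdmd4mImqmXiau7u7qFRWd3d2dSWZh4moQTaIh3d2eZmHZniIh6mYmqu7u7u6l2d2VWRmMmh3erhSeYVDNWZFeJmIiIiImqqqu7u7u7u6iHZUVndkZniKuWaHZmZomFMzWJmIiIiqqqu7u7u7q7qpmHVJd4d4mImqh3eJqqu7l1RGeZmIiIm6q7u7u7qqu6qqmGqImZmZmYqoiaq7qqqql3ZXmZiIiKu7u7u7qqq7u6qqm6mIiJmoVHmru6qYh3iXmFV5mYiZmZq7u7u6qru7u7qrqYdnipUzN6u7qpmIiaiqZWd3iJmZh4q7u6qqu7u7u7uqhiAmZEU1m7qqqpmZqKuWVERXiZmXeKqqqau7u7u7u6qXMAFUViN6qqqYiZqYq6hkMyNYmZmHiaqZq7u7u7u7uqlzAWVmImmpmIeZioiqupZWZlaJmYh3iaq7u7u6u7u7qqhDd3dCSJmHeamJeaqqqpmZmImZiHd3q7q7u6q7u7u7qoVpiGM3iHeaqYhpqoZ5qZmZmIiHd4ibqru7qru7u7u6l3mZdCV3eauql2iJZlepmZmXeIiIiJuqu7uqu7u7u7uph4mGM1Z6q6l1VmhnZqmZmYd4mIiImqu7u5q7u7u7u6qHZ4dmZomZdVVneZh1ipmZiHaJiIiqq7u6mru7u7u7updmeIh3h2QjRomJqYVZqYiIdYmIiaqrq7mau7u7u7u6qXZ4iHh3QiRXmXmql1epd4h1iYiIqrqrqYq7u7u7u6qql2eImZhUaIiYd5qod6lmiXV5mIirupqpmbu7u7u7u6qXd5maqHeamYdmeZmYp0aahXmImIqqmqmZm7u7u7u7uqiImqqomqqpd2Z4iJmVWKqGeYiZh5maqZmLu7u7u7u7upmqqqmru6mIdXiZmoV6upZpmZl2iZmpmZu7u7u7u7qZmqqrqru7qYiFaJmad6u6lleYl2eIiamZq7u7u7u7qpmaq7qqq7u6iIZXmah5u7unVoiYeYmbqZqru7u7u7uqmqu7qqqru7uYh1Z4h4qru7l3iZmZmruqqqq7u7u7u6qYmaqqqqq7u6iHRnd3qpqruXiZqpmau6qZmruruqu7qoiJqpmqqqu5iIc0eZq7qqqXeZmYiqqqqqmauZqpmZqZh2eZmZqqq5d2djR6u7qqq6mZiIiauqmZqau4iZmZmZmYd3eJqqqoZmVnZnmqmZq7qYeImqq7qqqqq7mqqpmZmaqYiJq7uodlVodmiaupqrqqmZmZq7qqu7qrq7u7qqqqqpmaqqu6lkR4dlaKqqq7uruql3mrupmauqqru7u7uqqqmZmZmaqVV4hlRpqqqru7qZqYmrqqhmiZmYu7q7u7u7qqqYh3iHV4mGRXmruqmIh3iZmaqqqXZ5mZiqqqu7u7u6qqmYd4d5mYVWeKuqmHVEV4qqqZmqqYd4mHiZmZm7u7u7qqqZmImZdWdleamZhkRXiImqqaq7l1eZeIiZmau7u7u7u6qqmZl2dkM2mZmYd4iIiHeaqqu5dompmJmZq7u7u7u7uqqYiHZ3VCR5mpmqqZmGdmiqq7qWibqWeZmru7u7u7u7qpdVVWd1MliZqqu6qWaHeJu7u5aJumR4iKu7u7u7u7uqqFM0VmUxFGeZq7qYRnd4q7u7hYm5VYmZq7u7uqu7u7qqhURmVDAAASNnd2Rndleaq7p2mrhXmZiqqqqpmqu7uqqXZndlMQAAAAACR5mGRpq7uneruGiZiZmZmqmZmru7uqmImYdlQzREMkeZmZdXm7u5ebu4aZmqqqqqqZmau7u7qYiJiZqqqqqZmYqpl1ebu7mKu7hpq7qru7u6iauqu7upmaqqqqmaqqqZm7uoVpu7qZu7"/>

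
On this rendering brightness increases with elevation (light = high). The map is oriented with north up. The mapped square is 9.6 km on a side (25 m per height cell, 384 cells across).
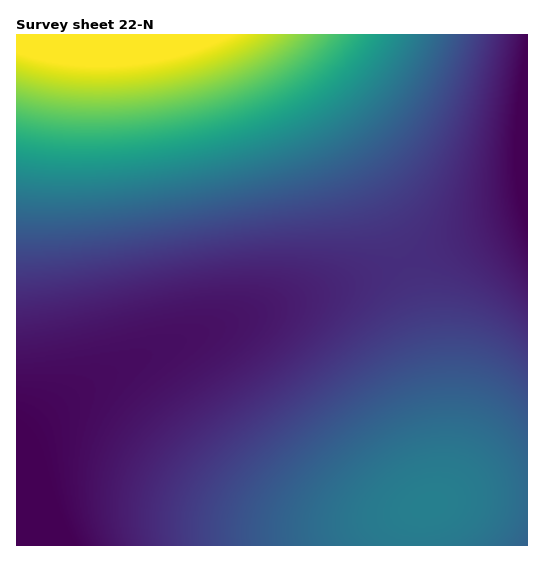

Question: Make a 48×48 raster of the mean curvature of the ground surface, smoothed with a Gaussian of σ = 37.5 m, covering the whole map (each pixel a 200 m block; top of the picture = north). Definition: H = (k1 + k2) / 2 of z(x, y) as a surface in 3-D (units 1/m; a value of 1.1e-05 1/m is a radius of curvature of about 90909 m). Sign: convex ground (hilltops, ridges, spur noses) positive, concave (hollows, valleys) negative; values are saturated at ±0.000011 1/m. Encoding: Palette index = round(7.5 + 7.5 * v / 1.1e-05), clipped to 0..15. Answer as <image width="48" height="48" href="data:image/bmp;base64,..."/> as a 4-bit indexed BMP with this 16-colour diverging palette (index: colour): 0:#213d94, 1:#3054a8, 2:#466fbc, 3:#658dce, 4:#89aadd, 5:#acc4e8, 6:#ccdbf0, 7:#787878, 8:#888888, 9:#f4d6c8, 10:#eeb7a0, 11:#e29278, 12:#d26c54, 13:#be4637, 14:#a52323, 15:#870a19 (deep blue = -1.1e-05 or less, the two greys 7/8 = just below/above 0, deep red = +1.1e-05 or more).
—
<image width="48" height="48" href="data:image/bmp;base64,Qk32BAAAAAAAAHYAAAAoAAAAMAAAADAAAAABAAQAAAAAAIAEAAATCwAAEwsAABAAAAAAAAAAlD0hAKhUMAC8b0YAzo1lAN2qiQDoxKwA8NvMAHh4eACIiIgAyNb0AKC37gB4kuIAVGzSADdGvgAjI6UAGQqHAImZmqq7vMzd3e7v/////////////////4iZmaqru7zM3d3u7v///////////////4iJmZqqq7u8zM3d3u7v/////////////4iImZmaqqu7u8zM3d3u7////////////3iIiJmZmqqqu7u8zM3d7u///////////3eIiIiZmZmqqqq7u7zN3e7u/////////3d3iIiIiZmZmaqqqru8zN3u7////////3d3d3iIiIiImZmZmqq7vM3d7u///////3d3d3d3d4iIiIiJmZmqu7zN3e7v/////3d3d3d3d3d3d4iIiImaqrvMzd7u/////2ZmZmZmZnd3d3d3d4iJmqu7zN3e7v///2ZmZmZmZmZmZmZmZ3eImZqrvMzd7u///2ZmZmZmZVVVVWZmZmZ3iJmqu7zN3u7//2ZmZVVVVVVVVVVVVVZneIiZqrvM3d7v/2ZVVVVVVURERERERFVWZ3iJmqu8zd3u/2VVVVVERERERERERERVZneImaq7zM3e7lVVVURERDMzMzMzMzREVWZ3iJqru8zd7lVVRERDMzMzMiIiIiM0RVZneImaq7zN3lVUREMzMzIiIiIiIiIzRFVmd4iZqrvM3VVERDMzIiIiERERERIiM0RWZ3iJmqu8zVREQzMyIiERERAAAAESIzRFVneImaq7zFREMzMiIRERAAAAAAARIjNEVWZ4iZqrvERDMyIiEREAAAAAAAABEiM0RVZniJmqu0RDMyIhEQAAAAAAAAAAARIjRFVmd4maq0RDMyIhEQAAAAAAAAAAARIjNEVmd4iZqlREMzIiEREAAAAAAAAAESIzRFVmd4iZqlVEQzMyIhEREAAAAAABEiIzRFVmd4iZmlVUREMzIiIREREAAAERIiM0RVVmd4iJmmVVVEQzMyIiIRERERESIjNERVZmd4iJmmZlVUREMzMyIiIhERIiMzREVVZmd4iJmWZmVVVEREMzMzIiIiIjM0RFVWZnd4iImXZmZlVVVEREMzMzMzMzRERVVWZnd3iImXd2ZmZVVVVEREQzMzNEREVVVmZnd3iIiXd3dmZmZVVVVUREREREVVVVZmZ3d3iIiIh3d3dmZmZlVVVVVEVVVVVmZmZ3d3eIiIiId3d3d2ZmZmZVVVVVZmZmZmd3d3eIiIiIiIh3d3d3dmZmZmZmZmZmd3d3d3d3iJmIiIiIiId3d3d3dmZ3d3d3d3d3d3d3d5mZmZmIiIiIiIh3d3d3d3d3d3d3d3d3d5mZmZmZmZmZiIiIiIiIiId3d3d3d3d3d6qqqpmZmZmZmZmZmIiIiIiIiHd3d3d3d6qqqqqqqqqqqqmZmZmZmYiIiIh3d3d3d6qqqqqqqqqqqqqqqqqZmZmYiIiHd3d3Zru7u7u7u7u7u7u7qqqqqZmZiIiHd3d2Zru7u7u7u7y7u7u7u7uqqqmZmYiId3d2Zru8zMzMzMzMzMzMzLu7uqqpmYiId3dmZszMzMzMzd3d3dzMzMzLu7qqmZiId3dmZszMzN3d3d3d3d3d3czMu7uqqZmIh3dmZg=="/>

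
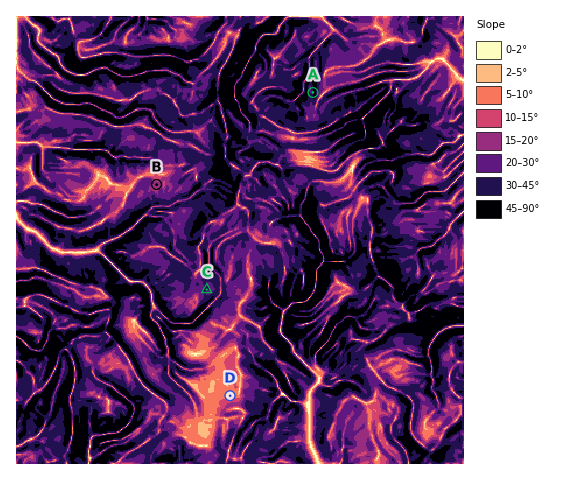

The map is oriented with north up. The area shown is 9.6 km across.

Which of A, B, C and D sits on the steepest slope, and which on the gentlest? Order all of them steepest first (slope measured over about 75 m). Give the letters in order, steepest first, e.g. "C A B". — A C B D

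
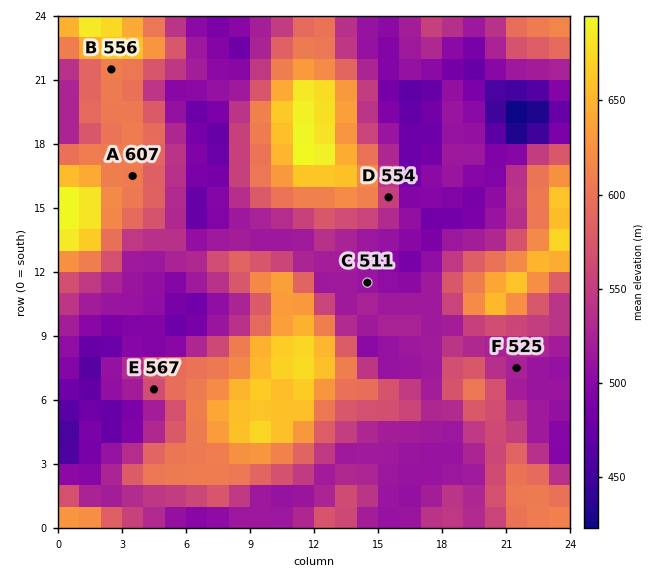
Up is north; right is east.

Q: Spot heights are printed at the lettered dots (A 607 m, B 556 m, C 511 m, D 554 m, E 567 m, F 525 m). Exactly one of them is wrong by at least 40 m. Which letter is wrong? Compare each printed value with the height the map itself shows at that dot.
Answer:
B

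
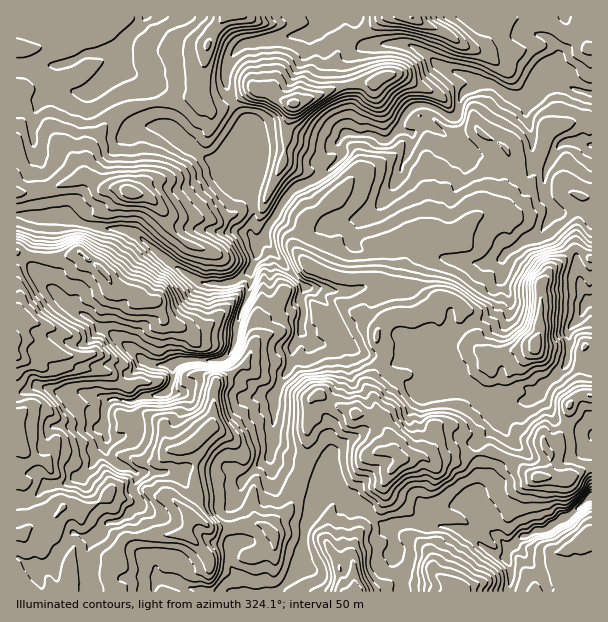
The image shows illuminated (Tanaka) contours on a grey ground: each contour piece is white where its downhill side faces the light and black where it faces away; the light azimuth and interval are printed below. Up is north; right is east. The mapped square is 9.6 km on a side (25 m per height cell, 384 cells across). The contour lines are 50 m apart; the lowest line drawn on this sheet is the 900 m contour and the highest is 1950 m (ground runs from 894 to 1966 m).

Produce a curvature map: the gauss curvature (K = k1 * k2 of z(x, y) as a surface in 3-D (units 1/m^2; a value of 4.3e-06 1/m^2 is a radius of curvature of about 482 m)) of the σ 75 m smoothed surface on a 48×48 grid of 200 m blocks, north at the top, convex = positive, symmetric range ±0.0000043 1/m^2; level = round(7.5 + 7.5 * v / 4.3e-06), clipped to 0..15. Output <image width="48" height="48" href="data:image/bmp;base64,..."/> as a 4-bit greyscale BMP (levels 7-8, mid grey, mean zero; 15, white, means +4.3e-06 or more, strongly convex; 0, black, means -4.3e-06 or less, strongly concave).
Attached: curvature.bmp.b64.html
<image width="48" height="48" href="data:image/bmp;base64,Qk32BAAAAAAAAHYAAAAoAAAAMAAAADAAAAABAAQAAAAAAIAEAAATCwAAEwsAABAAAAAAAAAAAAAAABEREQAiIiIAMzMzAERERABVVVUAZmZmAHd3dwCIiIgAmZmZAKqqqgC7u7sAzMzMAN3d3QDu7u4A////AId3d4eIh3dWGod3aHWJ9Vd4Z5qJhoh3iHh3h3h3eHd51Id3eIxlSZd3uIiKVYd4h3h4h3iYiIiJ9Hl5eIh4ipiHuHd3qHeHd3eHh2d3iIl0iHh4iHl4hniGZ3eGqGiod5d3hpiXaHeVaYiMdk2HaHd1iHd3ZXaHand3mId3eHdqsGeJeGZ4h4lnhniHiHiYfYd4eHhZlneoq4d3aId4dFdnd4h3h3h+C3d6lyiVt4d1iId4d4eIiHd4d4h3d3dnV4eUeXzEWqd3d4mId3h2d7eqZoiIdnh6zHeEq3mjtWd3h5WHd3h2eIiIineIh59p8HeodmWmhndlqHSId3h2l2iFm2d3ZWZHgIaHd3Z4dqmHiXp4dmiHq4iWiHZYZ5d4iIh6h3pomIeHdnd4d3iHZ4h3Z4h4iGuIeIeWeKl4iHd413d3eIh3dmaGmId3h2yEeJeHdnWmZ7Z3iHd3h5d5xYeFqYd4h3dSaIqoh4d3Z3eXOJd4iIdGt4l6hmd3d4h96FZql2mGdvaYWZd5We5XaIeJh3d3d4loimpnmIc4jwOk9WeFN5p3iHd4d4d3d3hHZ3aYd3iEh4fEoAmIdId4hmiHd4eJd3dYVad4d7h3xY0wj2h4d4d4pUiHiHd6Znx2d3d3dqiHeHat1dmHl4h4mHeHeHh3Q69yToh3mIWIeId4d5d4uHd3eZiHiHd3qHZ7aIeHhzeHd5Z2iJd3aHd3d4d4d3dXioZ4l4eIiId5h0V2jUeHZZh4h4h3iIqWeYSHeIeId3h2nceIeVSGp3Z4d3eIioiIeYaHeXiIeIh2l6eLiTaI8fZnd3h2eYd4lX+Id1l4eHl3h3Z2dwyXQLd3eId3d2eIh3u4ljZ2eXl3eISInqBmq8eIh3d3h3d3lmjET/Nkr3d3eIipu4mmiId4h3d3d4iIhldyV5iId3d3d4V3ZnmXpoh4eIiIh4h3d3mouViIc1aKh3aHdolkdniHeHeIh3d3eIeHWXiIh3h3h4h4lZN3eYeHeIiIh3iIiIh5RoeIiHdqZ3d4h4WoeXeIh3d3d4iIiIhoeJZnd3efl3h3iIiHiHeIiHh3eHeHd3h5h3iHiFaId4l4iId2d1h4iIiHd4h3d4d4eHiHeHd4eIh3iIiI1neIqYh3d4h4eHd4d3h3eHmId3hkd3eIV4d5aHVoh3h3eHd3iIiIeHeYd3iId3eIaHiWZ7d4h3eHiWd5eIeIh3aId4h4h4iIFIiKaFaHd0WniHiHeXeIiId3iIiImJq7FYmZd2Zqhvmnd3iIi3h3iIeId3eIhQeF/4iamIjLhxWoiJiIeIh3iId3d3eHdy2UOpVEW5d2bIh2Znhnh4d3d3d4iId3eH2Jd3hiS6phZ1eXd3h4eHh4eId3iId2d2mIiHh4eL/HqIiHmYiHh4iId3h3d3d3eWd4eId3d3dkZ3dWd3iIiYh3eHeHeHd7mad3d4eHh3Z3d6lXd4hneniHeIiHeId4NphmeId3VGiYVqd3eId3d4iIiIiIeHiZWH6GZ3d4Zai+OJmIh3h3dw=="/>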